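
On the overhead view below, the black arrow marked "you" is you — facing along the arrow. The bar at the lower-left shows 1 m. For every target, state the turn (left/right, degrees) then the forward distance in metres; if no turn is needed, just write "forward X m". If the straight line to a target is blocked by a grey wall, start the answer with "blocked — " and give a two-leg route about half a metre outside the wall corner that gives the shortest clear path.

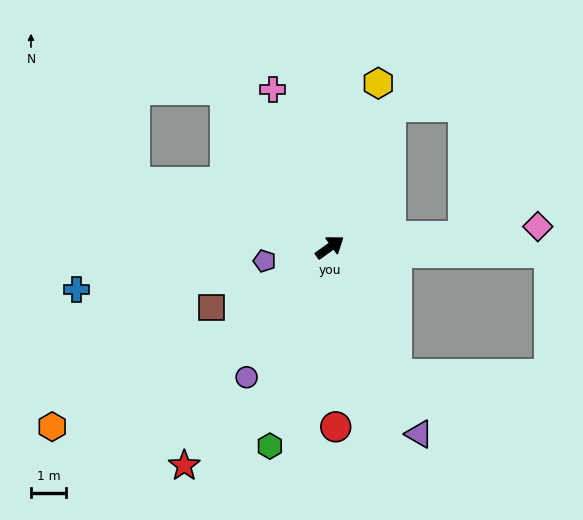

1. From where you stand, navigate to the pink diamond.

turn right 30°, forward 5.9 m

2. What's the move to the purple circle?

turn right 158°, forward 4.4 m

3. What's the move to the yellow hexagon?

turn left 38°, forward 4.8 m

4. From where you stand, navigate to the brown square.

turn left 171°, forward 3.8 m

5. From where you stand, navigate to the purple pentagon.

turn left 156°, forward 1.9 m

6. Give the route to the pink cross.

turn left 74°, forward 4.7 m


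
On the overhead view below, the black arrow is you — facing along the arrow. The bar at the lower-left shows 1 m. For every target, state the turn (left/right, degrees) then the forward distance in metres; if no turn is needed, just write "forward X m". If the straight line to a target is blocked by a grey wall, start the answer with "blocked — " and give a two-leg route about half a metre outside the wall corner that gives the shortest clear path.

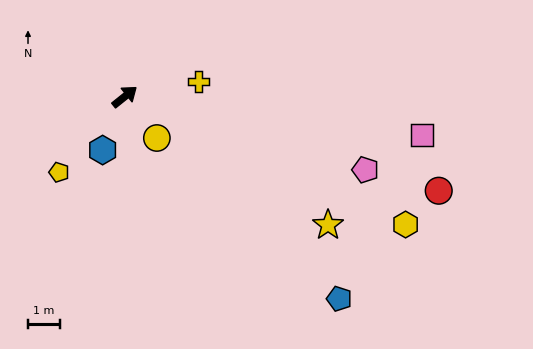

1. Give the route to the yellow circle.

turn right 91°, forward 1.6 m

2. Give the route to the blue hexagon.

turn right 151°, forward 1.8 m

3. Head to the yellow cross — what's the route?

turn right 27°, forward 2.4 m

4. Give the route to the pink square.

turn right 46°, forward 9.4 m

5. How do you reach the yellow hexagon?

turn right 63°, forward 9.7 m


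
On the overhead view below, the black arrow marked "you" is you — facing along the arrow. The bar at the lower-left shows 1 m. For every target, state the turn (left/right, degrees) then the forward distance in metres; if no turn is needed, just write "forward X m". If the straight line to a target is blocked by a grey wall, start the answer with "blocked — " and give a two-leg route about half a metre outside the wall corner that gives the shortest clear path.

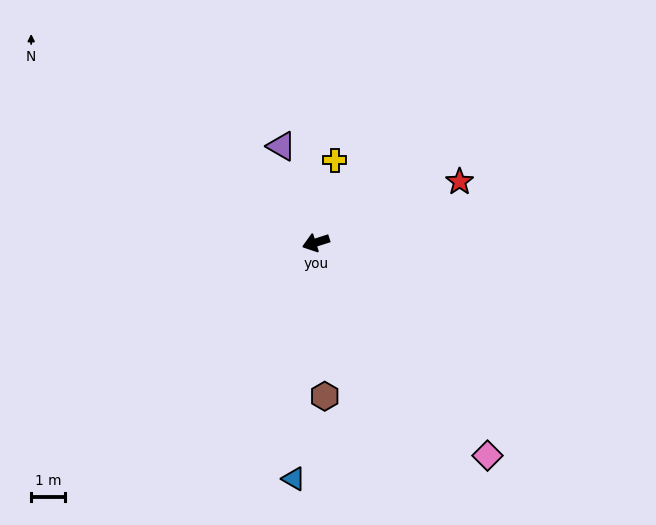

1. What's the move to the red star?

turn right 175°, forward 4.6 m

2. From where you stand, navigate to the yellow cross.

turn right 121°, forward 2.5 m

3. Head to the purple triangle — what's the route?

turn right 88°, forward 3.0 m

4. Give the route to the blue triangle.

turn left 67°, forward 7.1 m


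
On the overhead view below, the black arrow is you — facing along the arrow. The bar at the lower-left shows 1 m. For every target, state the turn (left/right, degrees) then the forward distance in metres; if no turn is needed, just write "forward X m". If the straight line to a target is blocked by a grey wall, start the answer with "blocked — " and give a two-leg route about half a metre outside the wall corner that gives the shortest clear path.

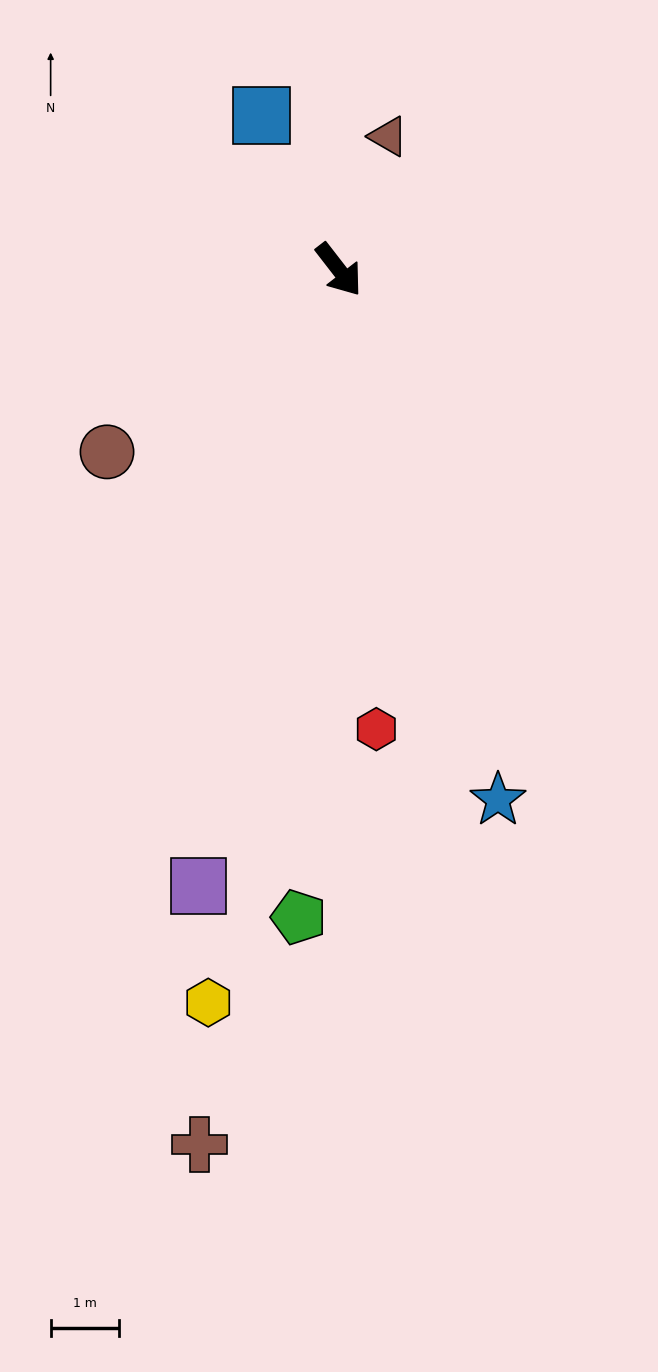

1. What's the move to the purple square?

turn right 51°, forward 9.3 m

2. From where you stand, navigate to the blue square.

turn left 169°, forward 2.5 m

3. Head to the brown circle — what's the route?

turn right 90°, forward 4.3 m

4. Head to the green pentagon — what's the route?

turn right 41°, forward 9.5 m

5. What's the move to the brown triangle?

turn left 122°, forward 2.1 m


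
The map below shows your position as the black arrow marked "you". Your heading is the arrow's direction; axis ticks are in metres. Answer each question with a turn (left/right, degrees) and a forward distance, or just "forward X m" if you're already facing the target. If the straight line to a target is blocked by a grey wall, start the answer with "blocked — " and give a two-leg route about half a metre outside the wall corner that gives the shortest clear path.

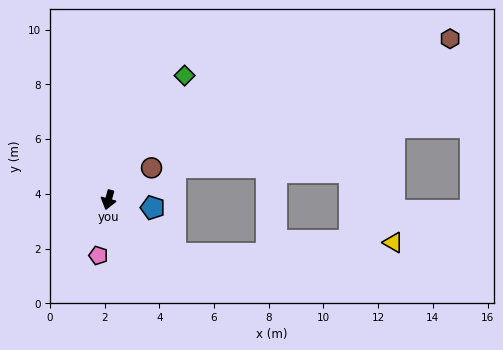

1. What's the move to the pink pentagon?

turn left 5°, forward 2.1 m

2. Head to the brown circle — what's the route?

turn left 142°, forward 2.0 m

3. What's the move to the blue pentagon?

turn left 95°, forward 1.6 m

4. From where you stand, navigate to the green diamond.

turn left 164°, forward 5.3 m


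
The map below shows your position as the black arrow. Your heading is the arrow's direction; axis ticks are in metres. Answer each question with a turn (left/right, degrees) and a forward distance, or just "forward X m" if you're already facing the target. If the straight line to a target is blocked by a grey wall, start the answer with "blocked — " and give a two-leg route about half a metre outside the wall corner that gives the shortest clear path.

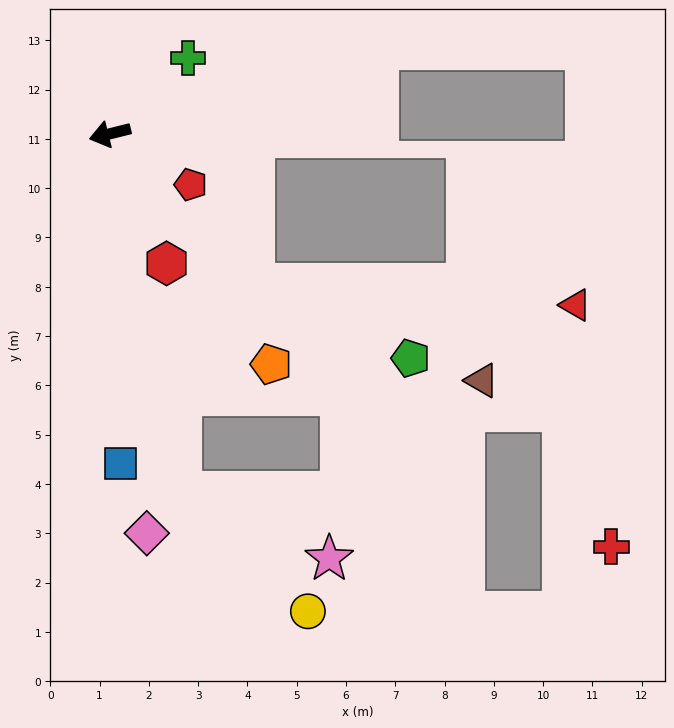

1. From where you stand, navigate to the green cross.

turn right 150°, forward 2.2 m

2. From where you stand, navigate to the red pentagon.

turn left 134°, forward 1.9 m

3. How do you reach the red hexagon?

turn left 100°, forward 2.9 m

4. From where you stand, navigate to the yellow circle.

blocked — turn left 87°, forward 7.4 m, then turn left 36°, forward 3.5 m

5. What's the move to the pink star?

blocked — turn left 87°, forward 7.4 m, then turn left 55°, forward 3.3 m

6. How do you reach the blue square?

turn left 78°, forward 6.7 m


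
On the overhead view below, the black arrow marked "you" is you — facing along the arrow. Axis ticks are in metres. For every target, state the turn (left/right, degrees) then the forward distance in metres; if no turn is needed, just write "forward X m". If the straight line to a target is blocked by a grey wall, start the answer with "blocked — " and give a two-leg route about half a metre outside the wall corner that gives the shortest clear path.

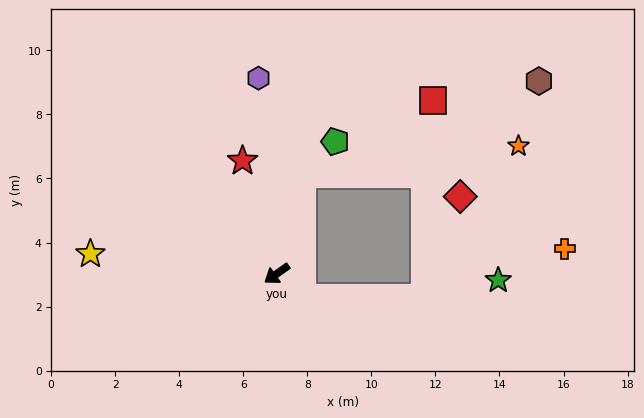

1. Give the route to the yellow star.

turn right 41°, forward 5.9 m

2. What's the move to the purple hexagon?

turn right 120°, forward 6.1 m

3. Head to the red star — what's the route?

turn right 108°, forward 3.7 m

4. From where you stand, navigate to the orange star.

blocked — turn right 140°, forward 3.2 m, then turn right 68°, forward 6.8 m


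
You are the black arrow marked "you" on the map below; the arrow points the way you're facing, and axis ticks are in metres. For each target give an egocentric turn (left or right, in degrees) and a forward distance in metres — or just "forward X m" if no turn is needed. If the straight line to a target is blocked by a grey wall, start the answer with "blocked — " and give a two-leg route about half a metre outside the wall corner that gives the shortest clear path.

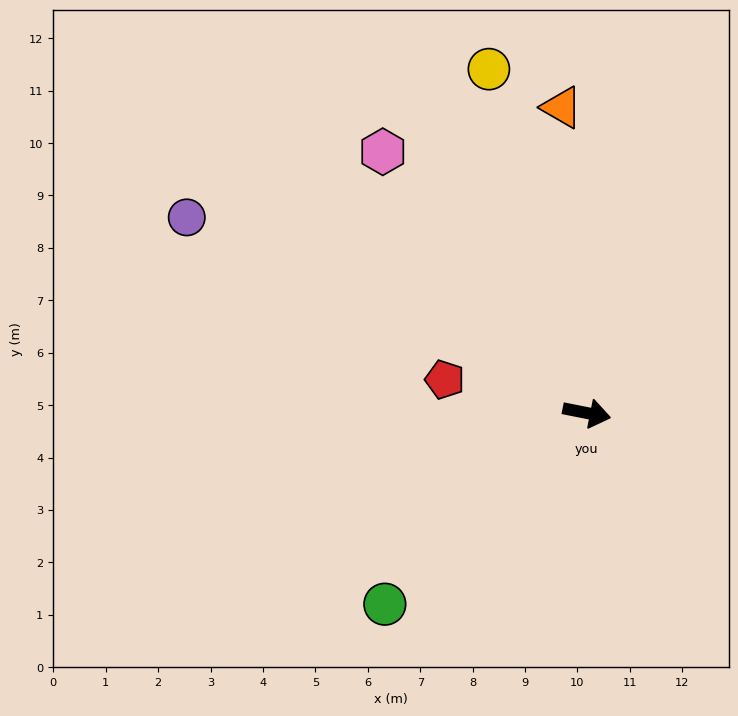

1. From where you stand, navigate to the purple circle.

turn left 165°, forward 8.5 m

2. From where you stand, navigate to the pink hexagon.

turn left 139°, forward 6.3 m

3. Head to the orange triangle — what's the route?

turn left 106°, forward 5.8 m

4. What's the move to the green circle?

turn right 125°, forward 5.3 m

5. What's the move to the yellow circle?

turn left 117°, forward 6.8 m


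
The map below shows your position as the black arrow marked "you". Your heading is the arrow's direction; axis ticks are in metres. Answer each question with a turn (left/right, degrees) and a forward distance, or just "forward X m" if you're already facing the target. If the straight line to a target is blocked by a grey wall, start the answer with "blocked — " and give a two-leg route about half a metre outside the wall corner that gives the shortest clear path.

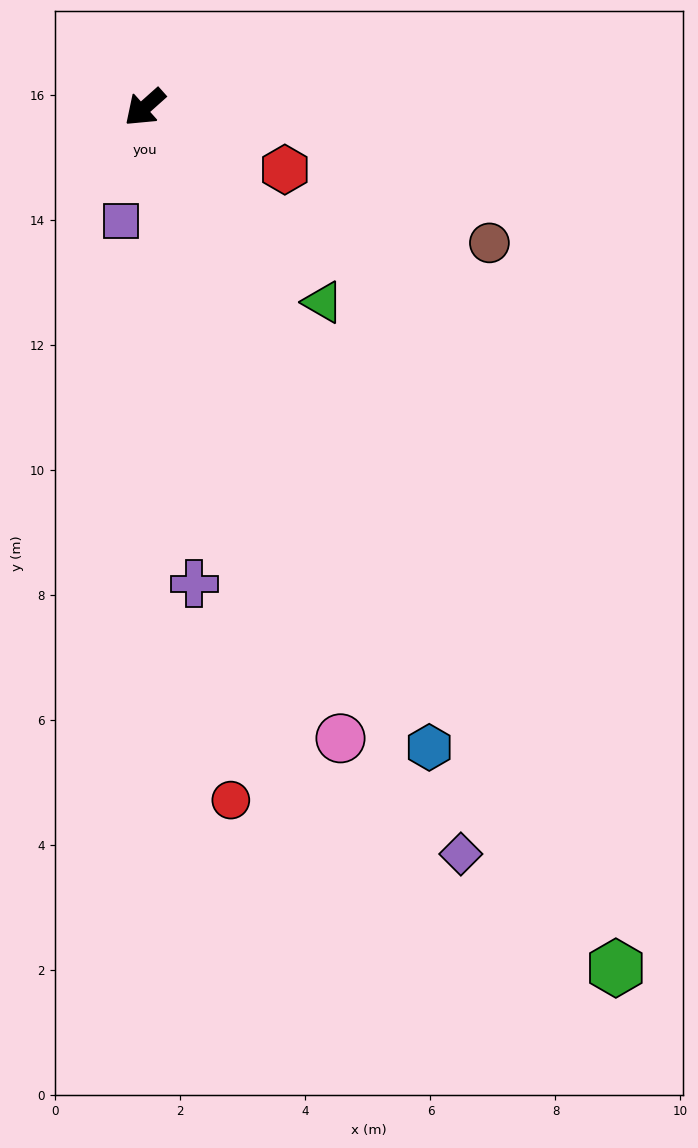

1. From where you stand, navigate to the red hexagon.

turn left 114°, forward 2.5 m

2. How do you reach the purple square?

turn left 36°, forward 1.9 m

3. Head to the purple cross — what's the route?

turn left 54°, forward 7.7 m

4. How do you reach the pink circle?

turn left 65°, forward 10.6 m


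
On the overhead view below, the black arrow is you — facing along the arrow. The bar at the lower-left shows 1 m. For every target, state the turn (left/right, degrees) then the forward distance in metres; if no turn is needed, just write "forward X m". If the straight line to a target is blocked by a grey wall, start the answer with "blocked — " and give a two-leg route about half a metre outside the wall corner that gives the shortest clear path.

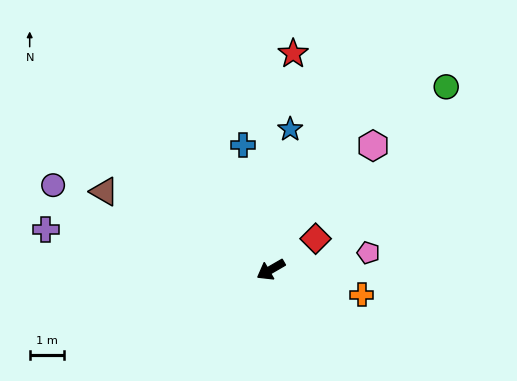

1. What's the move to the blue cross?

turn right 108°, forward 3.7 m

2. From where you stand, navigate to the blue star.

turn right 128°, forward 4.1 m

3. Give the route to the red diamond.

turn right 175°, forward 1.6 m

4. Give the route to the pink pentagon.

turn left 160°, forward 2.9 m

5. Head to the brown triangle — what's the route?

turn right 55°, forward 5.4 m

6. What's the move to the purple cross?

turn right 40°, forward 6.7 m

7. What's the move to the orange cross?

turn left 135°, forward 2.7 m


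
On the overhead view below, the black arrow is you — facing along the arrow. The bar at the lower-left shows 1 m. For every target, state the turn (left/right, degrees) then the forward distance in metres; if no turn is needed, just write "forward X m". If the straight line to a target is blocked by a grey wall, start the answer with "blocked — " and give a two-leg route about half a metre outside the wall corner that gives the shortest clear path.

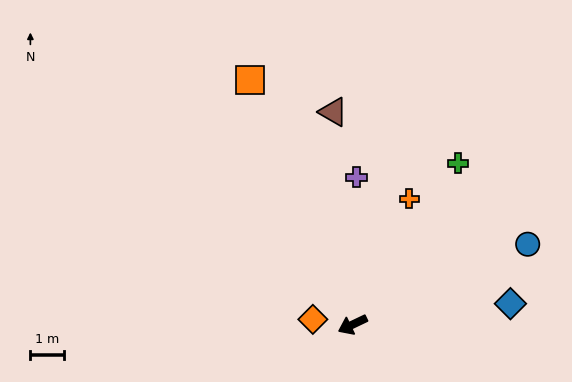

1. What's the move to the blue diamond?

turn left 162°, forward 4.7 m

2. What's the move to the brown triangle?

turn right 110°, forward 6.3 m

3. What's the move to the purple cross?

turn right 117°, forward 4.4 m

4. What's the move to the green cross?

turn right 149°, forward 5.7 m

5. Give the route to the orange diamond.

turn right 33°, forward 1.2 m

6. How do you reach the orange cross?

turn right 140°, forward 4.1 m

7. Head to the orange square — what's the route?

turn right 93°, forward 7.8 m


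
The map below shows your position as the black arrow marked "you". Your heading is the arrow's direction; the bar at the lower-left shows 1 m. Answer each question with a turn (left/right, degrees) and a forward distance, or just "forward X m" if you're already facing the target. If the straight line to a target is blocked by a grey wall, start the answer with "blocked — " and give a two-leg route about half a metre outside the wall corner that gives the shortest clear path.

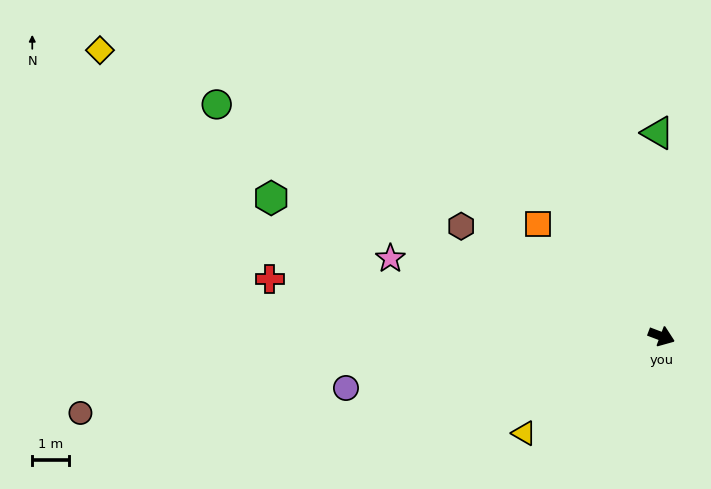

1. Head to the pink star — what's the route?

turn right 175°, forward 7.7 m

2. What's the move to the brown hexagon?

turn left 172°, forward 6.3 m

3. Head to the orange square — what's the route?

turn left 158°, forward 4.6 m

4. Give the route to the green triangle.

turn left 112°, forward 5.6 m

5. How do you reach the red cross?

turn right 168°, forward 10.9 m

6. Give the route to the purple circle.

turn right 150°, forward 8.8 m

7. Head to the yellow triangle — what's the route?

turn right 124°, forward 4.6 m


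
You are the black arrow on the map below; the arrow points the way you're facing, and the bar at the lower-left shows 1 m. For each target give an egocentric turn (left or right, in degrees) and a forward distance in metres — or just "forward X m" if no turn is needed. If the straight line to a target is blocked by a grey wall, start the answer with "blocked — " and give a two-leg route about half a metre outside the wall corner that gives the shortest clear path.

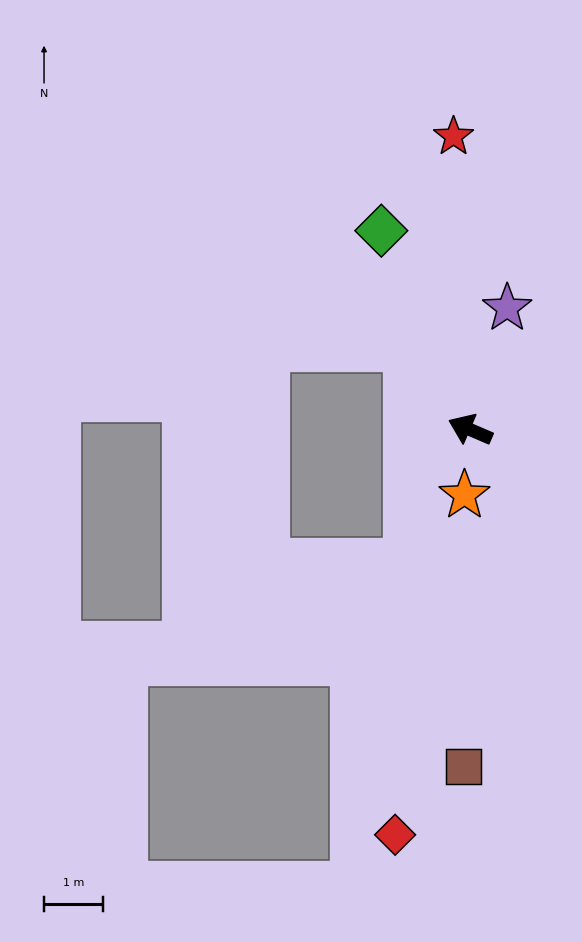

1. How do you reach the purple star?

turn right 84°, forward 2.2 m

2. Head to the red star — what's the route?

turn right 63°, forward 5.0 m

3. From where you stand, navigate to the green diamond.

turn right 43°, forward 3.7 m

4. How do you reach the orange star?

turn left 108°, forward 1.1 m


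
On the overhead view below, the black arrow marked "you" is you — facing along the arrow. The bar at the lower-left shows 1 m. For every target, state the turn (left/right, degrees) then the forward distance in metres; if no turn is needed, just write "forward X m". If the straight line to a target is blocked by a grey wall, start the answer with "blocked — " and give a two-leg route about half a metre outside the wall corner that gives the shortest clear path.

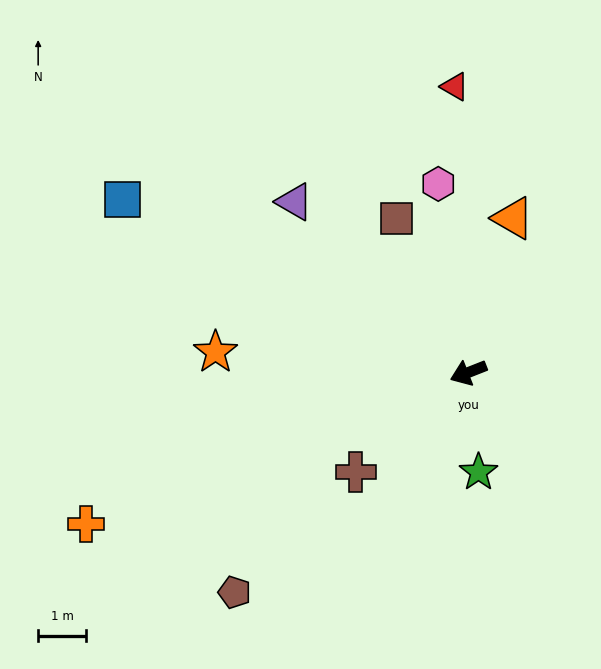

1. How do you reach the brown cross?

turn left 20°, forward 3.1 m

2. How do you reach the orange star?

turn right 26°, forward 5.3 m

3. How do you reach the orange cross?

forward 8.6 m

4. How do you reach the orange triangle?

turn right 128°, forward 3.4 m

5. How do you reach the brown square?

turn right 87°, forward 3.6 m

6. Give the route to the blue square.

turn right 48°, forward 8.1 m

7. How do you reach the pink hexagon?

turn right 102°, forward 4.0 m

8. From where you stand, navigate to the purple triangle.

turn right 66°, forward 5.1 m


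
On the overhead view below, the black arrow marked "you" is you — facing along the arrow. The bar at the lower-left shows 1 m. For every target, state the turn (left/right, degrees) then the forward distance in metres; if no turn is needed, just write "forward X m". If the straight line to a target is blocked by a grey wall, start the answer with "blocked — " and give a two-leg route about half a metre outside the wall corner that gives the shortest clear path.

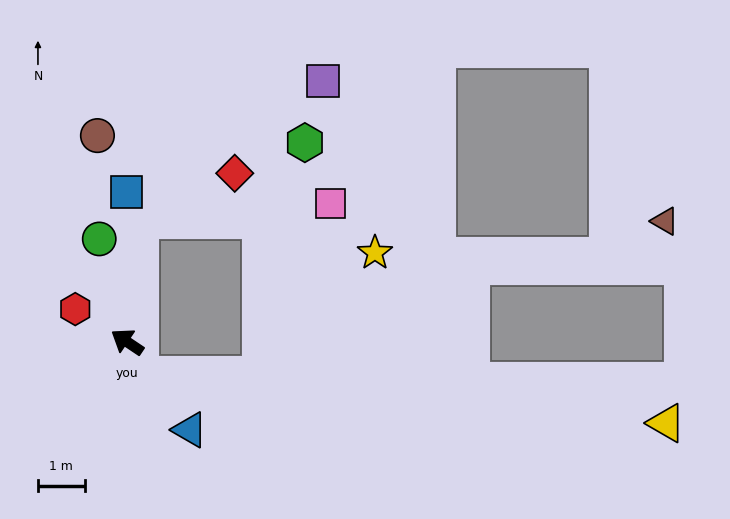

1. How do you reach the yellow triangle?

blocked — turn left 142°, forward 0.8 m, then turn left 67°, forward 11.3 m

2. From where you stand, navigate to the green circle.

turn right 41°, forward 2.3 m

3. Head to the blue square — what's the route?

turn right 56°, forward 3.2 m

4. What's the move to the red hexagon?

forward 1.3 m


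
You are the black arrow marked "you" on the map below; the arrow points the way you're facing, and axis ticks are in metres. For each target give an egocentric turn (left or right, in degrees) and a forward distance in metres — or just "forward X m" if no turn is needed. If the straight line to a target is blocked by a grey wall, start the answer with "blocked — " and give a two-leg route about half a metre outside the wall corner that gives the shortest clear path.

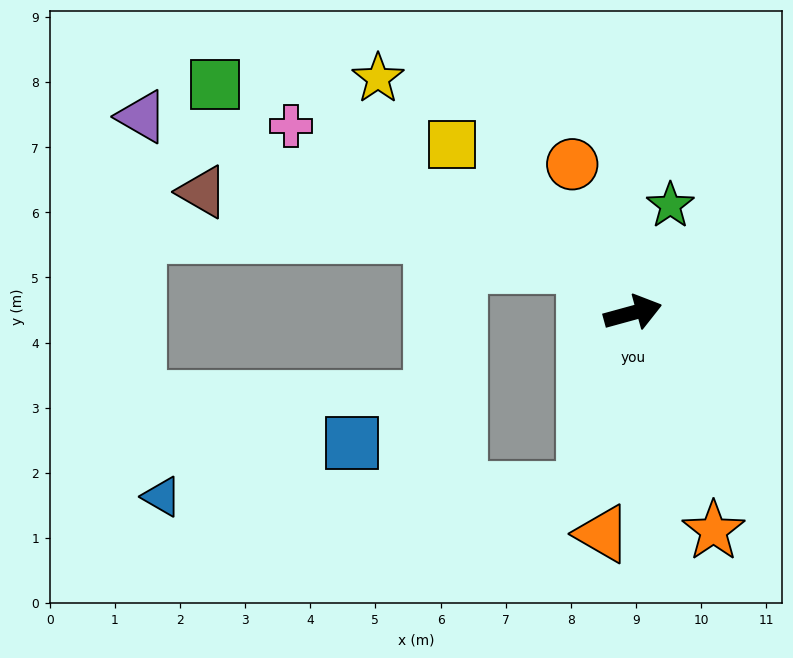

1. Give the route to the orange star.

turn right 85°, forward 3.6 m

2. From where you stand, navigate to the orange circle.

turn left 97°, forward 2.5 m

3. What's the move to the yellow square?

turn left 122°, forward 3.8 m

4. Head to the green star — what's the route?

turn left 55°, forward 1.7 m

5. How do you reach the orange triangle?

turn right 113°, forward 3.4 m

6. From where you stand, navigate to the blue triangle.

blocked — turn right 121°, forward 2.8 m, then turn right 73°, forward 6.5 m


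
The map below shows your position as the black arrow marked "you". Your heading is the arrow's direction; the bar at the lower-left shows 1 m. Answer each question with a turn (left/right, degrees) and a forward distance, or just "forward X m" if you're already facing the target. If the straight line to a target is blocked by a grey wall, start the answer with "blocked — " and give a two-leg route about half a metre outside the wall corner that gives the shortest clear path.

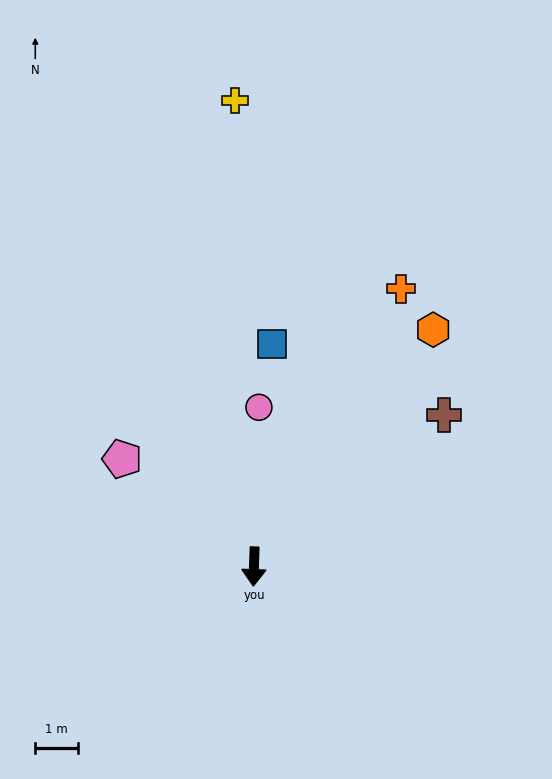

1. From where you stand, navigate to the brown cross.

turn left 130°, forward 5.6 m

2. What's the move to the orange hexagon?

turn left 145°, forward 6.9 m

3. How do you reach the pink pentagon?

turn right 127°, forward 3.9 m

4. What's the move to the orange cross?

turn left 154°, forward 7.3 m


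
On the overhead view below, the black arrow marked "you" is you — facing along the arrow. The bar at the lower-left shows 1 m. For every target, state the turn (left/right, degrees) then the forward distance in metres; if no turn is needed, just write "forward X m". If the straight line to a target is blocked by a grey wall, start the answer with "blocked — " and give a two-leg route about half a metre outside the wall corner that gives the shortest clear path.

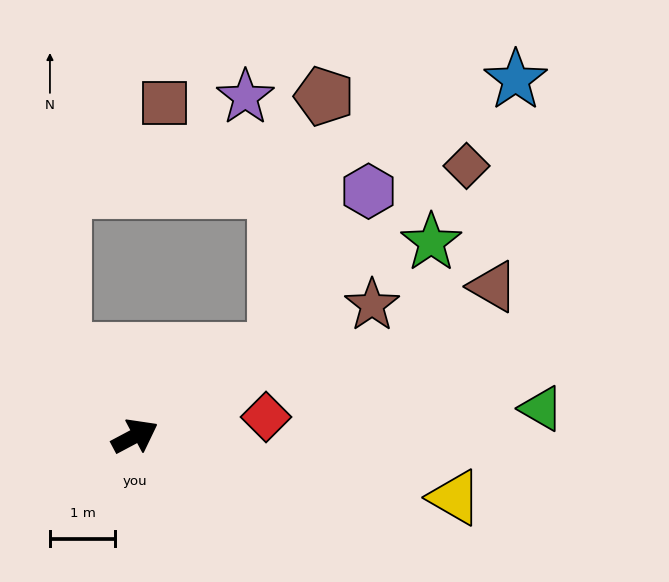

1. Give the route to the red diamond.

turn right 20°, forward 2.0 m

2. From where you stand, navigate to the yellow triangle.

turn right 39°, forward 5.0 m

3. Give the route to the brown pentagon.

blocked — turn left 3°, forward 2.5 m, then turn left 48°, forward 4.0 m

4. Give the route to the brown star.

forward 4.1 m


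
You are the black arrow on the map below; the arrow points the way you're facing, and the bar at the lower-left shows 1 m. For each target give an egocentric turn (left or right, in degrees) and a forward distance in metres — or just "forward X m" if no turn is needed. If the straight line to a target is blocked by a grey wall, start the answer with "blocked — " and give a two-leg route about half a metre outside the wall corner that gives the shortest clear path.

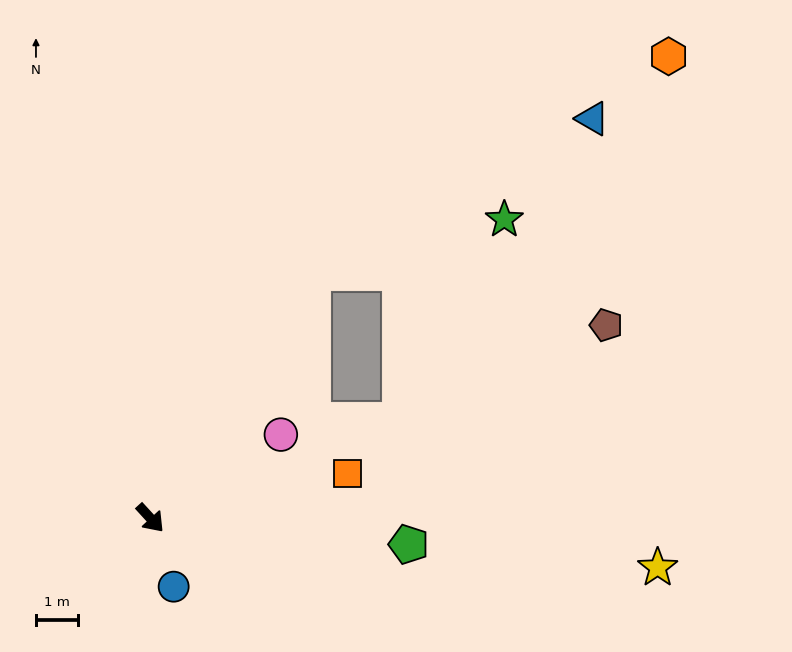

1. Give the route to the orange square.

turn left 60°, forward 4.8 m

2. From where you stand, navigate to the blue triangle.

blocked — turn left 104°, forward 7.0 m, then turn right 28°, forward 7.6 m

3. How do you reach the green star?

blocked — turn left 104°, forward 7.0 m, then turn right 41°, forward 4.7 m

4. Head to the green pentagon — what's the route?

turn left 42°, forward 6.2 m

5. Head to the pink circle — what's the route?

turn left 80°, forward 3.7 m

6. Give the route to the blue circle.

turn right 24°, forward 1.7 m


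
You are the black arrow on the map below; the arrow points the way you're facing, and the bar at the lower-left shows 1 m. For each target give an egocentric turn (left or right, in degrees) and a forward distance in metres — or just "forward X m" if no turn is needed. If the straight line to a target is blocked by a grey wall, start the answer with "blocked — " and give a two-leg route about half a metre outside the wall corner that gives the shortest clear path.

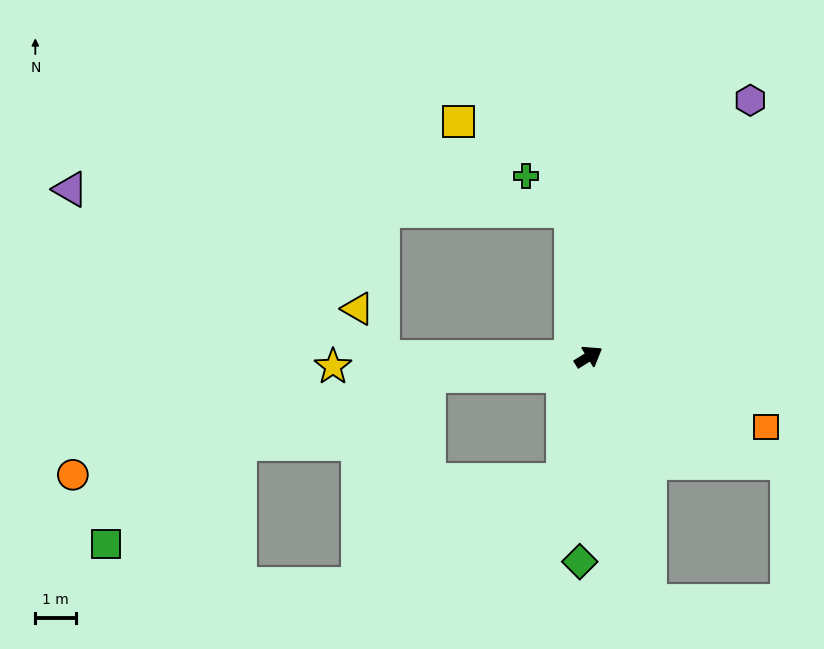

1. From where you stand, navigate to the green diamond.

turn right 124°, forward 5.1 m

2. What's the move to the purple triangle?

blocked — turn left 148°, forward 5.1 m, then turn right 28°, forward 8.8 m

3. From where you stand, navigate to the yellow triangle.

blocked — turn left 148°, forward 5.1 m, then turn right 62°, forward 1.4 m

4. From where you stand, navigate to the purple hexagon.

turn left 26°, forward 7.5 m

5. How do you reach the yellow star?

turn left 150°, forward 6.3 m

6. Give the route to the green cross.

blocked — turn left 65°, forward 3.6 m, then turn left 45°, forward 1.4 m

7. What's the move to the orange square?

turn right 53°, forward 4.7 m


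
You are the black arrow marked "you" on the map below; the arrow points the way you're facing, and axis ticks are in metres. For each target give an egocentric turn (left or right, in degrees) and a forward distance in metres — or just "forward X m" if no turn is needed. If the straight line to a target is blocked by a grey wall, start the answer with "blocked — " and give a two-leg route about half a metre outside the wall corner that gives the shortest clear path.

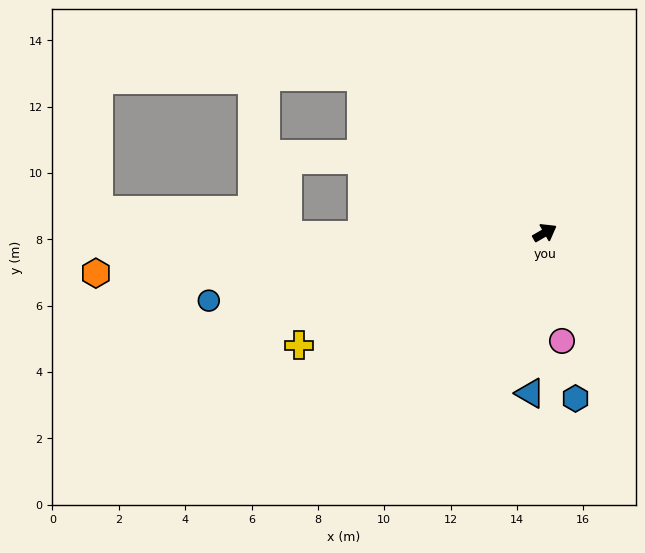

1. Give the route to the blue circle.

turn left 161°, forward 10.3 m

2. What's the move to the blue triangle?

turn right 125°, forward 4.9 m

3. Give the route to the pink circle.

turn right 111°, forward 3.3 m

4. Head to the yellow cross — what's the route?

turn left 175°, forward 8.1 m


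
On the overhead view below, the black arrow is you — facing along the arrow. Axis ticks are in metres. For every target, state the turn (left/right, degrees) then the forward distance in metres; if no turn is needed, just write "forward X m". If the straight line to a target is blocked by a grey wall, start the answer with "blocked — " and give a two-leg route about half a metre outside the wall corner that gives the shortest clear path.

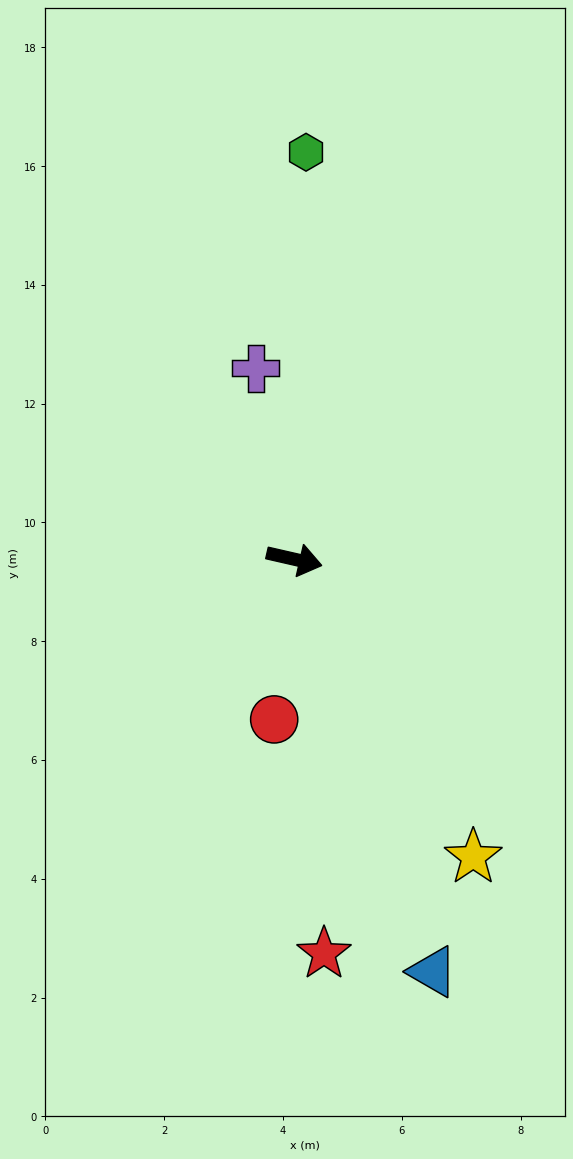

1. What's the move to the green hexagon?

turn left 101°, forward 6.9 m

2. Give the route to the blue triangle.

turn right 59°, forward 7.3 m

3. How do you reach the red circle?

turn right 84°, forward 2.7 m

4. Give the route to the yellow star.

turn right 46°, forward 5.8 m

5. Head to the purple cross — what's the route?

turn left 114°, forward 3.3 m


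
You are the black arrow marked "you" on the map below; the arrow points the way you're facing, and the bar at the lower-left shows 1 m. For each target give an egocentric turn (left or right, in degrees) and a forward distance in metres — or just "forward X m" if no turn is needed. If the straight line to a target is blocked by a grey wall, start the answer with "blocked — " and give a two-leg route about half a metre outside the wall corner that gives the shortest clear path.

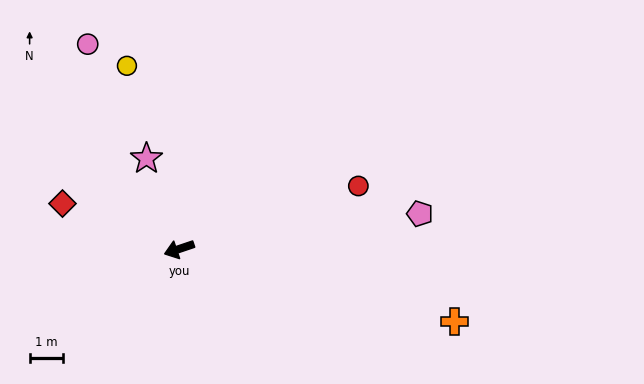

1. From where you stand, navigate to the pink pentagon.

turn left 170°, forward 7.2 m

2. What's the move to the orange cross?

turn left 147°, forward 8.4 m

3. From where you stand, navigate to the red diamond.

turn right 40°, forward 3.7 m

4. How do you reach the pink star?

turn right 89°, forward 2.8 m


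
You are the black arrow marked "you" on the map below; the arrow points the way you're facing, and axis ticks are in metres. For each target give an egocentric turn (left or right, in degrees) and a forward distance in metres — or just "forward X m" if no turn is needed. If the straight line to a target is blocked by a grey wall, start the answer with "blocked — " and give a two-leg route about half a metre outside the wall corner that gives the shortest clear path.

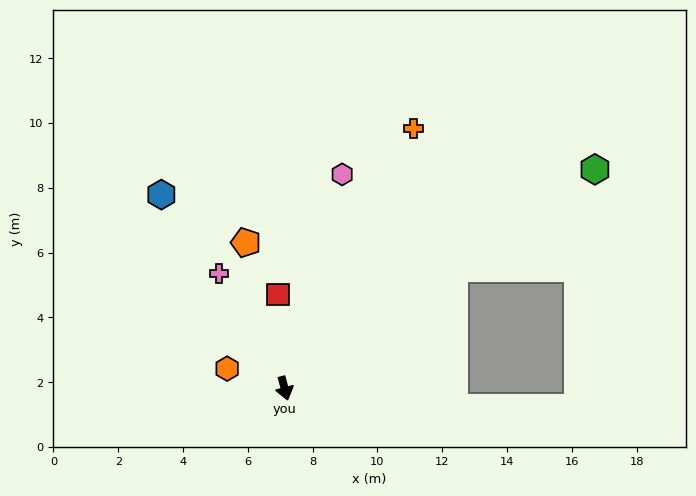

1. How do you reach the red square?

turn left 169°, forward 2.9 m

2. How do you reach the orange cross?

turn left 139°, forward 9.0 m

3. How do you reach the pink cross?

turn right 165°, forward 4.1 m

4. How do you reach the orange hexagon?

turn right 124°, forward 1.9 m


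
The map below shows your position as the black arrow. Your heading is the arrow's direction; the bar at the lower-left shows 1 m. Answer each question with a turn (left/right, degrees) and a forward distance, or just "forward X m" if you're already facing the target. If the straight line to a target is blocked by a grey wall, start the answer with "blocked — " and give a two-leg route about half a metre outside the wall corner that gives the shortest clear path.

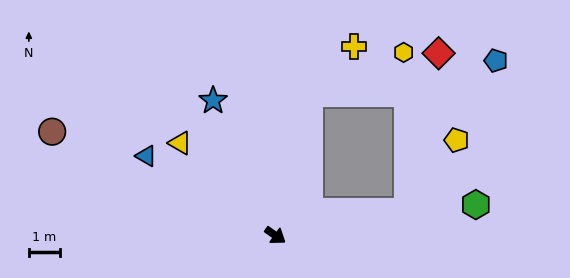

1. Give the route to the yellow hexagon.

blocked — turn left 111°, forward 4.6 m, then turn right 52°, forward 3.3 m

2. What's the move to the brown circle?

turn right 170°, forward 7.9 m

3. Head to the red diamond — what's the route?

blocked — turn left 46°, forward 4.3 m, then turn left 68°, forward 5.1 m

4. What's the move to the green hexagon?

turn left 44°, forward 6.5 m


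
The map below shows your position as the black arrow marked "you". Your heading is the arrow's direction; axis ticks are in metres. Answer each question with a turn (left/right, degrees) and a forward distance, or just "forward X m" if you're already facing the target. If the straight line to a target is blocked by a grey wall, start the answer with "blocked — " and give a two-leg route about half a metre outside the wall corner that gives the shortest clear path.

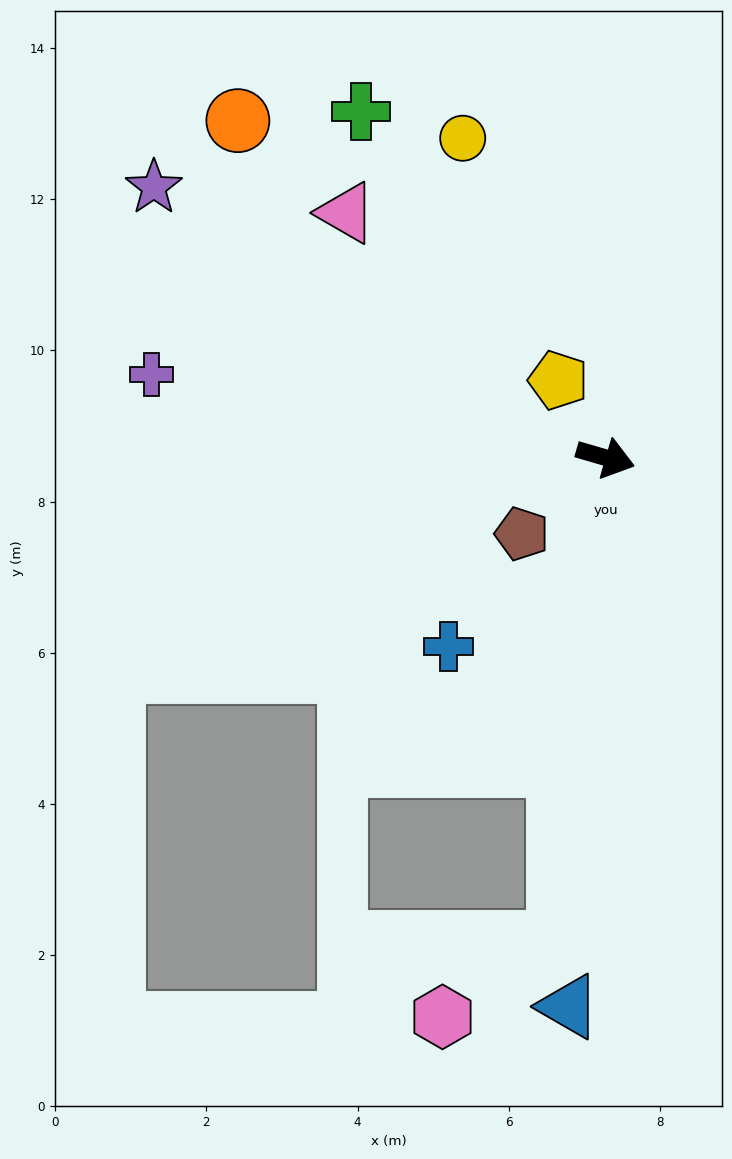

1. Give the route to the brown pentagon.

turn right 121°, forward 1.5 m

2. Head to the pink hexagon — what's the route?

blocked — turn right 79°, forward 6.5 m, then turn right 53°, forward 1.8 m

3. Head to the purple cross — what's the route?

turn right 174°, forward 6.1 m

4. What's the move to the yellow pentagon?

turn left 138°, forward 1.2 m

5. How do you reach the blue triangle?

turn right 78°, forward 7.3 m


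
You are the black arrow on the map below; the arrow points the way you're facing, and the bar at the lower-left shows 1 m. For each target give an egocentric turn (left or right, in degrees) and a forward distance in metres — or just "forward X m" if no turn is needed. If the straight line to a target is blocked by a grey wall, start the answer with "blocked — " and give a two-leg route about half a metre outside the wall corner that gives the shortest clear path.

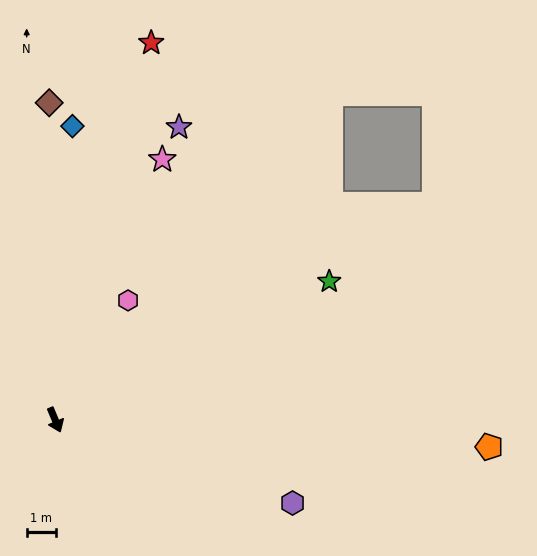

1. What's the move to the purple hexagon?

turn left 48°, forward 8.6 m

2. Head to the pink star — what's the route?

turn left 135°, forward 9.7 m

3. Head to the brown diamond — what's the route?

turn left 158°, forward 10.9 m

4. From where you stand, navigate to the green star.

turn left 94°, forward 10.6 m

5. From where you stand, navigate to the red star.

turn left 143°, forward 13.4 m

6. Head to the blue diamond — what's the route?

turn left 154°, forward 10.1 m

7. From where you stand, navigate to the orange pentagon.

turn left 64°, forward 15.0 m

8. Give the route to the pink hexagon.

turn left 126°, forward 4.8 m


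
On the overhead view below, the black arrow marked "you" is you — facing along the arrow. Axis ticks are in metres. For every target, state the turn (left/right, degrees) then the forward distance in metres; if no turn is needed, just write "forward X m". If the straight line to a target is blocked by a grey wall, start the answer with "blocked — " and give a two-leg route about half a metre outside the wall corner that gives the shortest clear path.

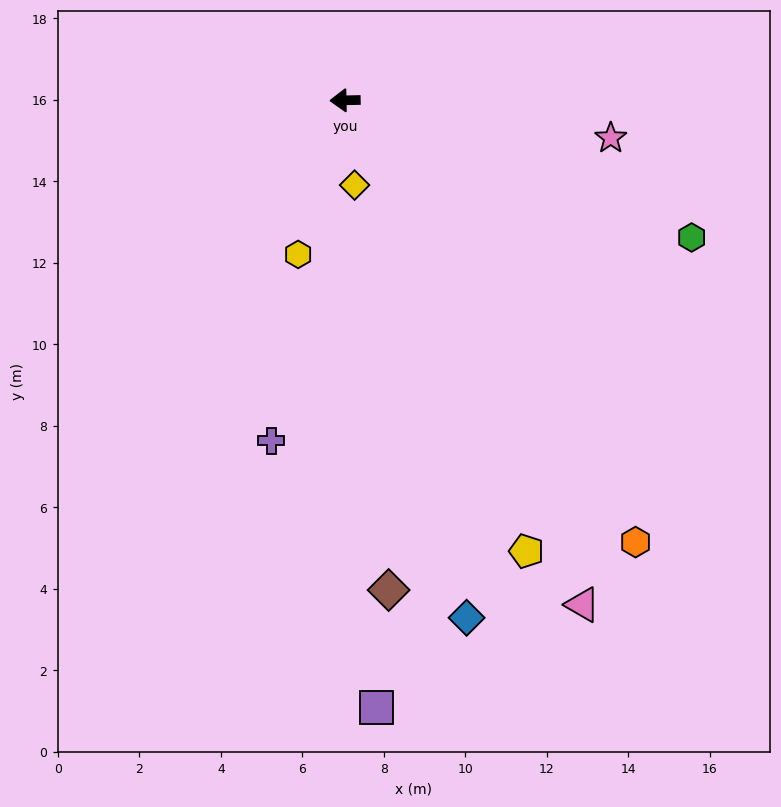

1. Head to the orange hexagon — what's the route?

turn left 122°, forward 13.0 m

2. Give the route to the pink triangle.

turn left 114°, forward 13.7 m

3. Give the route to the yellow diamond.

turn left 95°, forward 2.1 m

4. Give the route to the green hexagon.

turn left 157°, forward 9.1 m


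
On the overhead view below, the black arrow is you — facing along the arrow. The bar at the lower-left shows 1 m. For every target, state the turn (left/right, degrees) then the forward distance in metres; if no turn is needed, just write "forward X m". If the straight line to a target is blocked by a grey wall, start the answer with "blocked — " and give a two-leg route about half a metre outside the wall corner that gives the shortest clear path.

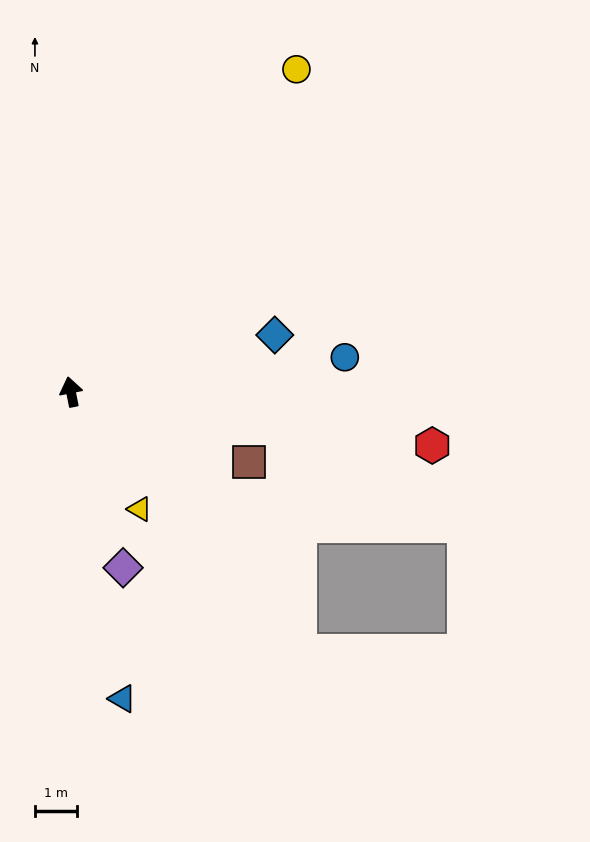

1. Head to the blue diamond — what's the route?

turn right 86°, forward 5.1 m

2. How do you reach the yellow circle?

turn right 46°, forward 9.5 m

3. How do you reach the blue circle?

turn right 94°, forward 6.6 m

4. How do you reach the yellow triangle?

turn right 161°, forward 3.3 m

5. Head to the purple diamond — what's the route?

turn right 175°, forward 4.4 m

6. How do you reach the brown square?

turn right 123°, forward 4.6 m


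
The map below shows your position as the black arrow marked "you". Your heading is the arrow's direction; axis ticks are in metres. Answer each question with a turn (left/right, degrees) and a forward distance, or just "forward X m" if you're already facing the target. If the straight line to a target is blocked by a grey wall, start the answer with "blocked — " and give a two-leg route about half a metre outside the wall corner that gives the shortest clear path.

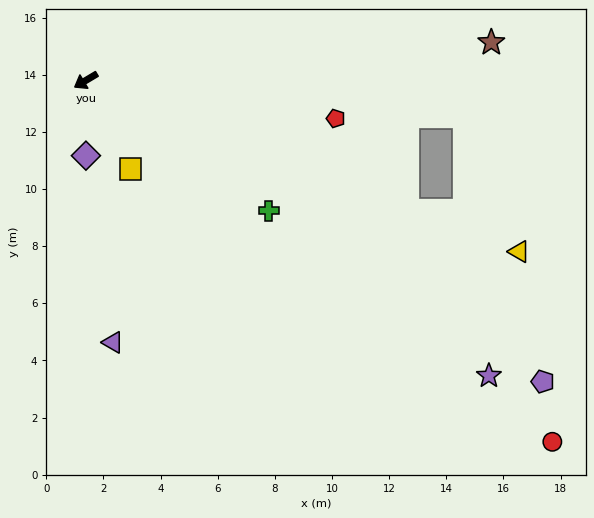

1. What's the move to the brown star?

turn left 155°, forward 14.3 m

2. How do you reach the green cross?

turn left 114°, forward 7.9 m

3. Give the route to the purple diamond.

turn left 59°, forward 2.6 m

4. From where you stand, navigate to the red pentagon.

turn left 141°, forward 8.8 m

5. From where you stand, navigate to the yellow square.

turn left 86°, forward 3.5 m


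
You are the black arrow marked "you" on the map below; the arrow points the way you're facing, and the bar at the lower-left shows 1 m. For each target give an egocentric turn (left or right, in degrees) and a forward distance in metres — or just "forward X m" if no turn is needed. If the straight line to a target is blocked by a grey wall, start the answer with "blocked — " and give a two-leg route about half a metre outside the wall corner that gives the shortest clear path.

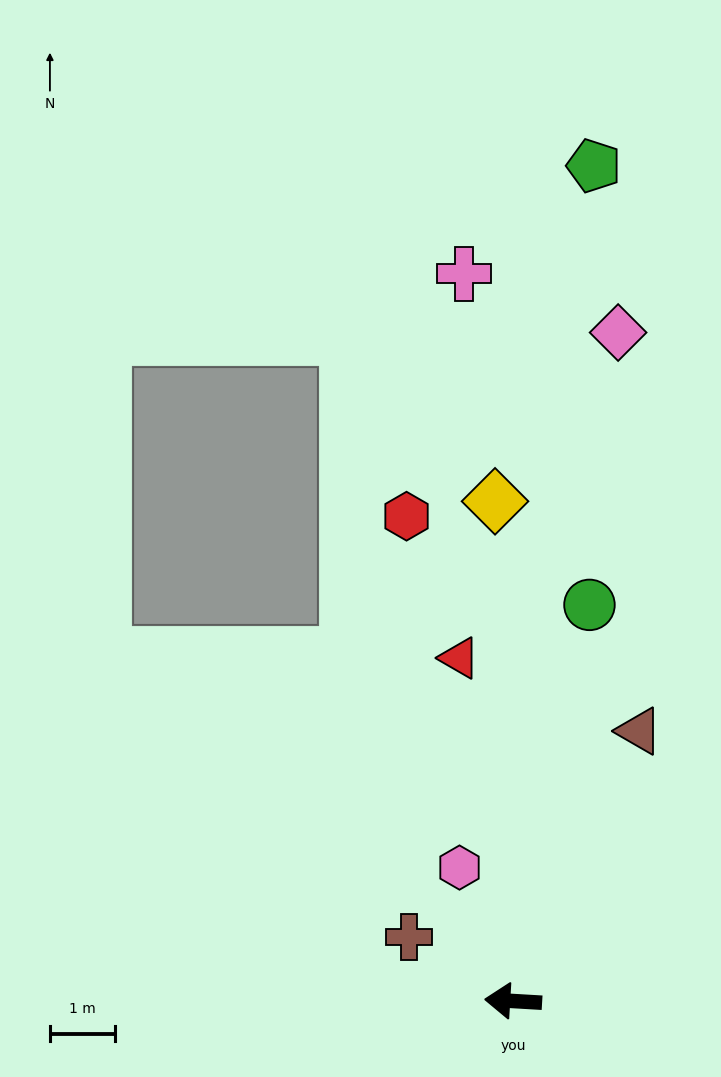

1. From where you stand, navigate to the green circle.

turn right 98°, forward 6.2 m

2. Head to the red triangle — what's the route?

turn right 78°, forward 5.4 m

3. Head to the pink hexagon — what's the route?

turn right 65°, forward 2.2 m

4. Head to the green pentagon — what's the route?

turn right 92°, forward 13.0 m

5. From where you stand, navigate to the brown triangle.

turn right 112°, forward 4.6 m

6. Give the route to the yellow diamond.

turn right 85°, forward 7.7 m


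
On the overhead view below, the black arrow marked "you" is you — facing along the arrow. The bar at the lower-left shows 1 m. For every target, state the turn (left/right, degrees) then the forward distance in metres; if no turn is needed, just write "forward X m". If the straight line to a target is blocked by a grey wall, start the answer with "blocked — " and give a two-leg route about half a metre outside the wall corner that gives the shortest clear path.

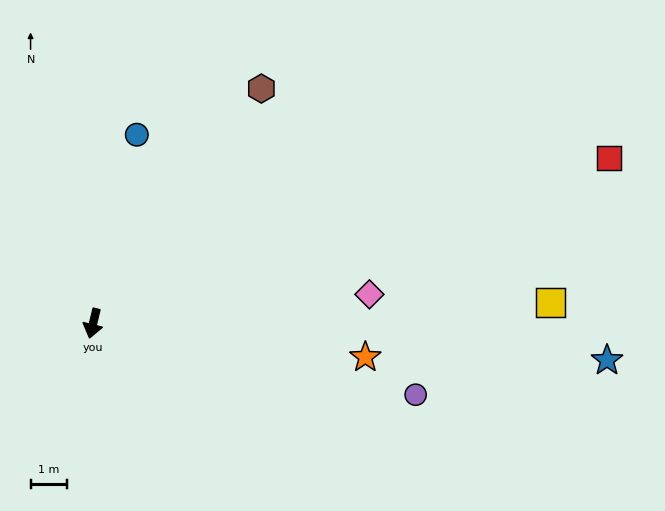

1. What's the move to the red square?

turn left 121°, forward 15.0 m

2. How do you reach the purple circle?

turn left 91°, forward 9.2 m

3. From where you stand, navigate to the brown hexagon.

turn left 158°, forward 8.0 m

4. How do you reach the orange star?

turn left 97°, forward 7.6 m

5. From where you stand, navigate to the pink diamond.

turn left 110°, forward 7.7 m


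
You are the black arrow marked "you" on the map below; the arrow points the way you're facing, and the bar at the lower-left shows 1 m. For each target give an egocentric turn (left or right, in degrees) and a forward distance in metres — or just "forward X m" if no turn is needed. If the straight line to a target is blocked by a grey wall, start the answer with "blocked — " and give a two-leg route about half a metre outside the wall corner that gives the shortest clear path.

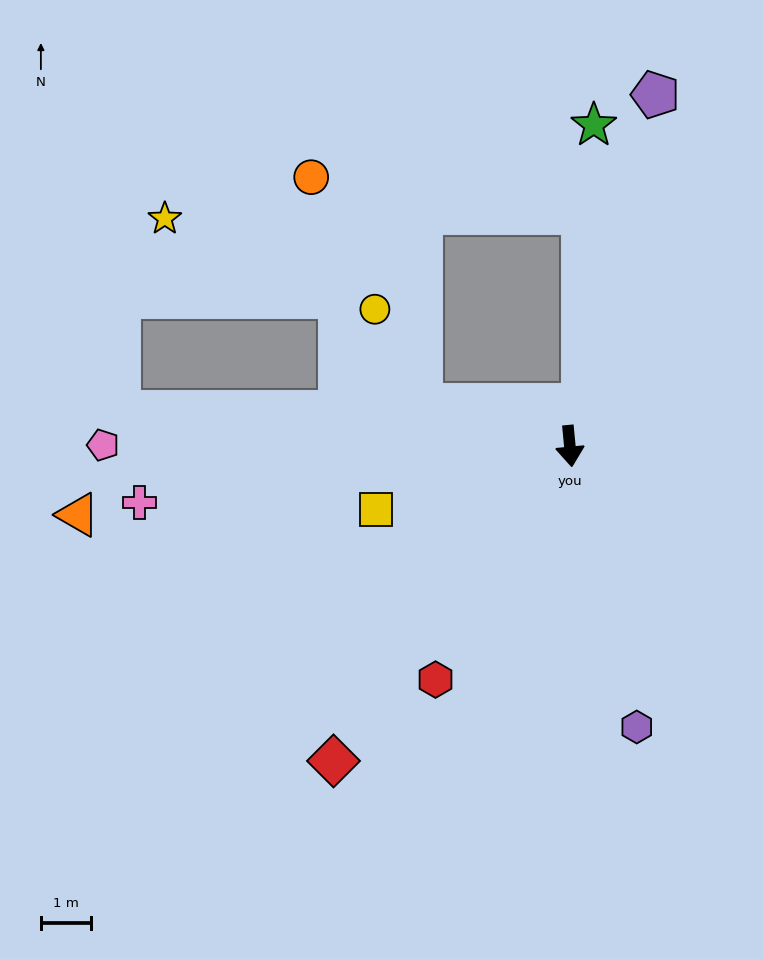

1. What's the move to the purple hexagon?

turn left 8°, forward 5.7 m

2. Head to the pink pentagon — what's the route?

turn right 96°, forward 9.3 m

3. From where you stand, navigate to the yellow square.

turn right 77°, forward 4.1 m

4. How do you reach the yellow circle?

blocked — turn right 111°, forward 3.1 m, then turn right 48°, forward 2.1 m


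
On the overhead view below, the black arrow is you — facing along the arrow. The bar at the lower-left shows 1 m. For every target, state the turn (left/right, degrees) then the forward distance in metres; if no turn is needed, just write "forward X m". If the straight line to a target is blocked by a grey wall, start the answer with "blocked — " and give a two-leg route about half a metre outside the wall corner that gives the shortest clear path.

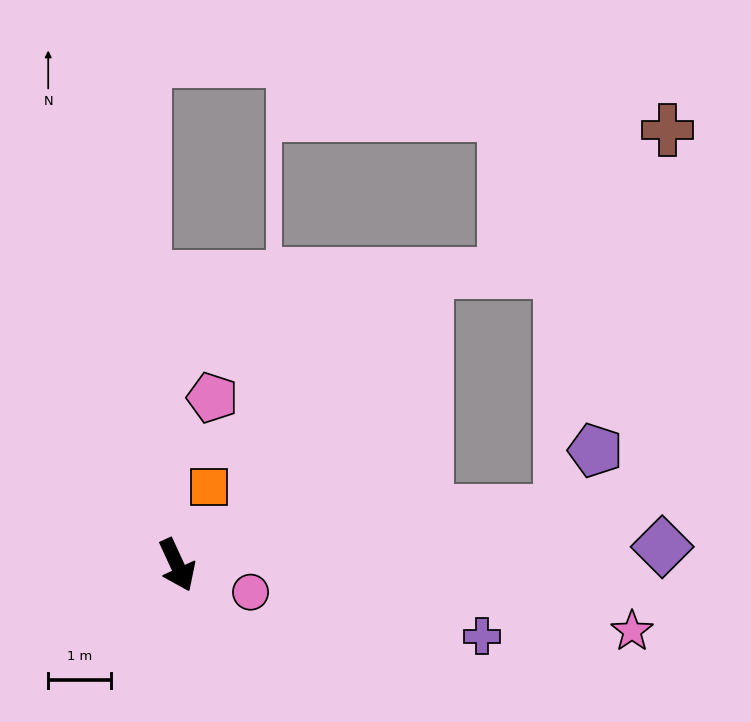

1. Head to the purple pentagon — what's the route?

blocked — turn left 73°, forward 6.1 m, then turn left 53°, forward 1.1 m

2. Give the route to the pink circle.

turn left 45°, forward 1.2 m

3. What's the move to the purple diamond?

turn left 67°, forward 7.7 m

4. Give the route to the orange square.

turn left 133°, forward 1.3 m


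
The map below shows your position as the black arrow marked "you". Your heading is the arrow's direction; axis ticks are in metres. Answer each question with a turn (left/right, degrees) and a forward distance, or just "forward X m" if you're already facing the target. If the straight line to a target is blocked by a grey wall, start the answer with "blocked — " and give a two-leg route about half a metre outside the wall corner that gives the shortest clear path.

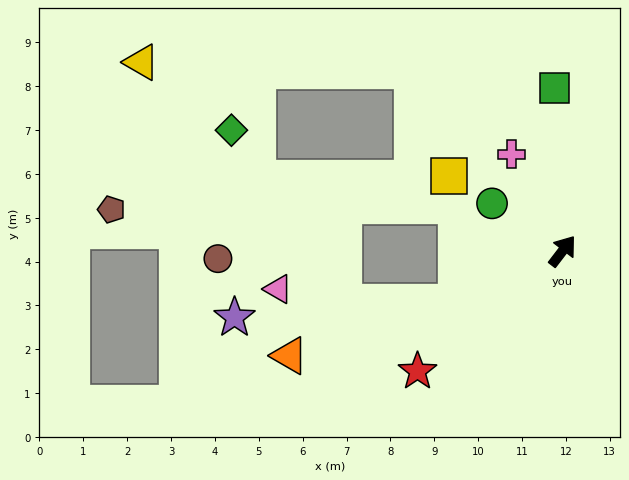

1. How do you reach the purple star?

blocked — turn left 154°, forward 2.7 m, then turn right 23°, forward 5.1 m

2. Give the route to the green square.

turn left 40°, forward 3.7 m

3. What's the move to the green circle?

turn left 93°, forward 1.9 m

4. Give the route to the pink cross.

turn left 65°, forward 2.5 m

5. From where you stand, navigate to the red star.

turn left 167°, forward 4.3 m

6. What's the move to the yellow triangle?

blocked — turn left 77°, forward 5.3 m, then turn left 49°, forward 6.2 m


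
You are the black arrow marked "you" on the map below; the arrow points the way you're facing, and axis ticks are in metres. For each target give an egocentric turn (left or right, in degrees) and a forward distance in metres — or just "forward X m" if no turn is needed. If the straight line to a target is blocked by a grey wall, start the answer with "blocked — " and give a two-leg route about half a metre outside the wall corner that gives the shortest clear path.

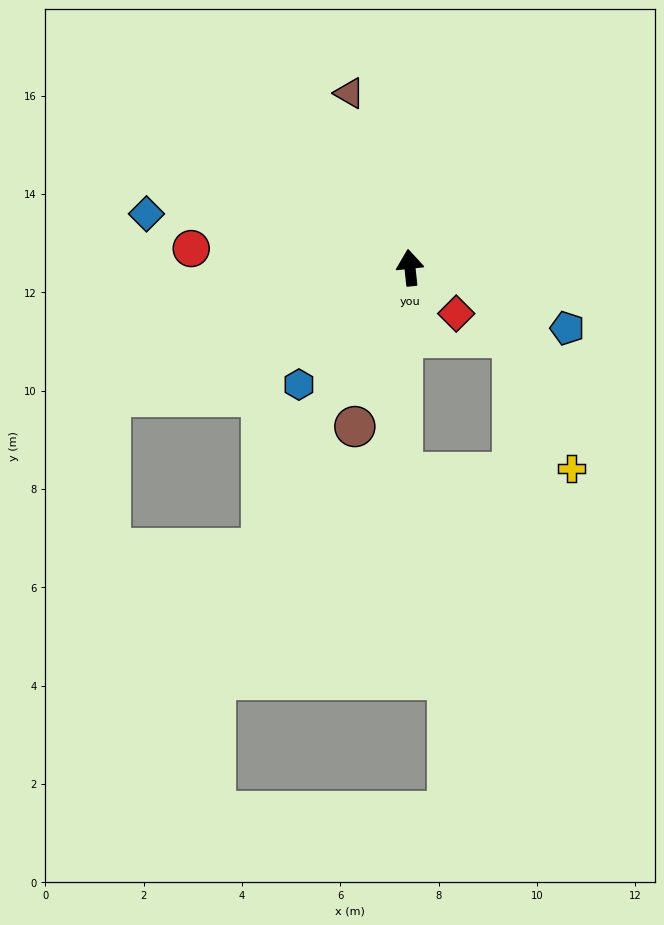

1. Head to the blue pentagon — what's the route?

turn right 117°, forward 3.4 m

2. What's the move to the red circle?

turn left 79°, forward 4.5 m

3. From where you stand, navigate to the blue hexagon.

turn left 130°, forward 3.3 m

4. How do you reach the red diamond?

turn right 141°, forward 1.3 m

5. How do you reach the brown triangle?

turn left 13°, forward 3.8 m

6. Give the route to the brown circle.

turn left 155°, forward 3.4 m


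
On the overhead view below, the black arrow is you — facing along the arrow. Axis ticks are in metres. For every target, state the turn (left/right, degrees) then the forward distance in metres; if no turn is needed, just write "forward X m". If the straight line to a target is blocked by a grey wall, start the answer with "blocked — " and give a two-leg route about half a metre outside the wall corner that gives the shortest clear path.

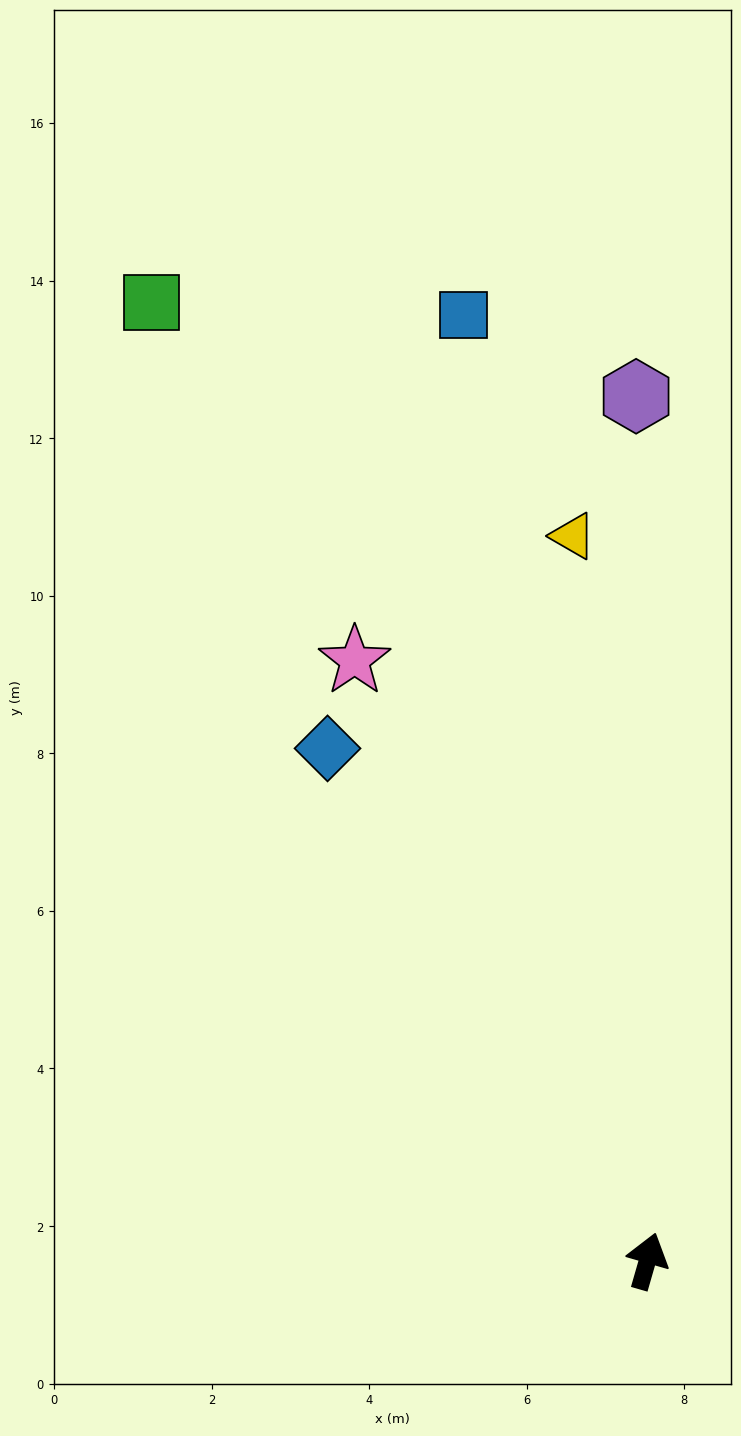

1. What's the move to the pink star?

turn left 42°, forward 8.5 m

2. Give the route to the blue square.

turn left 27°, forward 12.2 m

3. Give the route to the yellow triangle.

turn left 22°, forward 9.3 m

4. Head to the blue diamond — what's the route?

turn left 48°, forward 7.7 m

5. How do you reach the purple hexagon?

turn left 17°, forward 11.0 m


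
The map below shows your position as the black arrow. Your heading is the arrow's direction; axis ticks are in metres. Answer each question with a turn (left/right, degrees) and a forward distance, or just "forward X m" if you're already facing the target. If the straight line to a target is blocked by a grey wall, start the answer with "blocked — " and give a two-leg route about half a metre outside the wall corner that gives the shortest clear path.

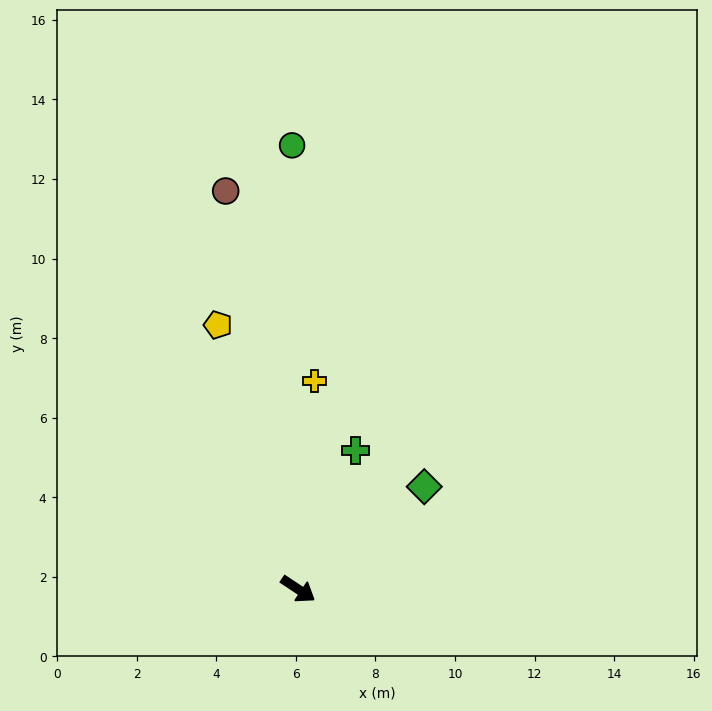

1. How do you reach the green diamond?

turn left 73°, forward 4.1 m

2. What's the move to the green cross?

turn left 101°, forward 3.8 m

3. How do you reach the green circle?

turn left 124°, forward 11.2 m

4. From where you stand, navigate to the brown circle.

turn left 134°, forward 10.2 m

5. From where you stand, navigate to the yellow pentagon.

turn left 140°, forward 6.9 m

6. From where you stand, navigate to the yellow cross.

turn left 119°, forward 5.3 m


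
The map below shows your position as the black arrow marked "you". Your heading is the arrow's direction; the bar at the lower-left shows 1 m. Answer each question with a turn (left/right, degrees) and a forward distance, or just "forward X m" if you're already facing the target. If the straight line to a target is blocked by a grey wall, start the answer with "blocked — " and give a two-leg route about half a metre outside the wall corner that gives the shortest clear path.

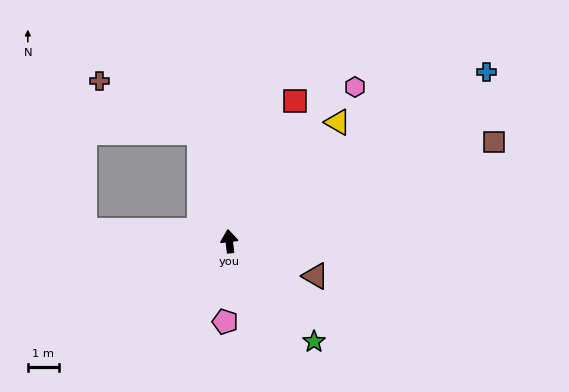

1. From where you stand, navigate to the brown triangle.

turn right 119°, forward 3.0 m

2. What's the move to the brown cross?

blocked — turn left 8°, forward 3.7 m, then turn left 49°, forward 3.6 m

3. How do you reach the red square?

turn right 32°, forward 5.0 m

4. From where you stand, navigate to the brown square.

turn right 76°, forward 9.1 m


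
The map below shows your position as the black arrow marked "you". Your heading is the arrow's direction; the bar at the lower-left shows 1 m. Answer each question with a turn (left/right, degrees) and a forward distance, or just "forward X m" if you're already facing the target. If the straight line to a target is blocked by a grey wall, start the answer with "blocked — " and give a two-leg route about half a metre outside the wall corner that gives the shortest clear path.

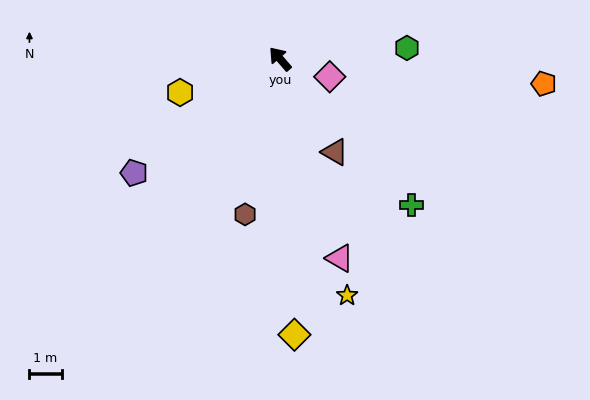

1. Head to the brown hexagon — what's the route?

turn left 126°, forward 4.9 m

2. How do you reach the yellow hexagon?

turn left 68°, forward 3.3 m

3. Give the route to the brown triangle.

turn left 170°, forward 3.4 m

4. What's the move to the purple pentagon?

turn left 87°, forward 5.7 m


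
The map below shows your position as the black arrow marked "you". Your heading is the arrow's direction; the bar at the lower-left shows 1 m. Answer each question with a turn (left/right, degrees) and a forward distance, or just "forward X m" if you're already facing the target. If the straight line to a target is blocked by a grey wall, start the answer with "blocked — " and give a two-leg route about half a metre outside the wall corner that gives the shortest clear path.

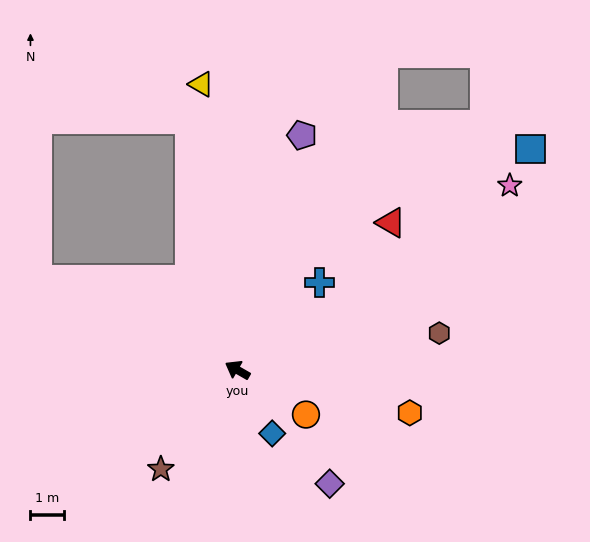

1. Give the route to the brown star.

turn left 82°, forward 3.7 m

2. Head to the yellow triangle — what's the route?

turn right 53°, forward 8.5 m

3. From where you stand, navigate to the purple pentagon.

turn right 76°, forward 7.2 m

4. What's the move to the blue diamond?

turn left 149°, forward 2.1 m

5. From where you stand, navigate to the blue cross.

turn right 103°, forward 3.5 m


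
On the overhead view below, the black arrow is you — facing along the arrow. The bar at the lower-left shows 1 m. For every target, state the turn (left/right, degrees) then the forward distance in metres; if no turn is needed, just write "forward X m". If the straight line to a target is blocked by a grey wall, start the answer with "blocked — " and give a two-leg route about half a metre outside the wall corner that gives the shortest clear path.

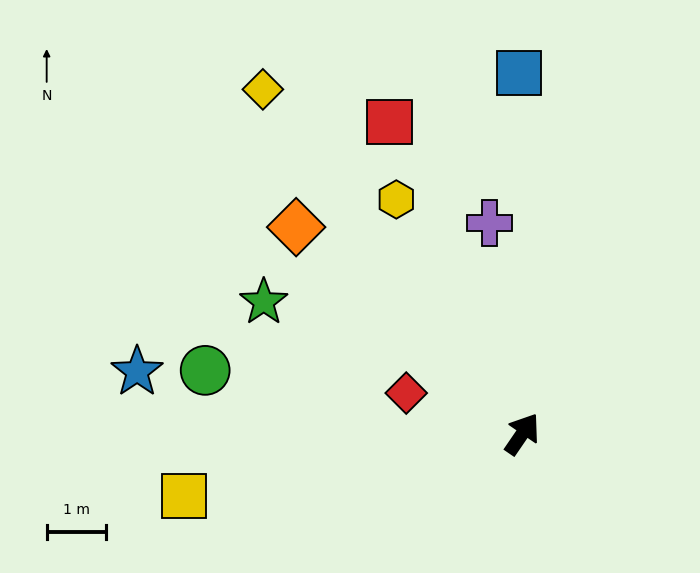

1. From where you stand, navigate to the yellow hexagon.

turn left 63°, forward 4.5 m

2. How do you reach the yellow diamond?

turn left 71°, forward 7.3 m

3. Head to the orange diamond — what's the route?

turn left 82°, forward 5.2 m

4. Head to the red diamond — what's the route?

turn left 105°, forward 2.1 m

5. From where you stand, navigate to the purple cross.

turn left 43°, forward 3.6 m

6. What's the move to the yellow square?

turn left 135°, forward 5.8 m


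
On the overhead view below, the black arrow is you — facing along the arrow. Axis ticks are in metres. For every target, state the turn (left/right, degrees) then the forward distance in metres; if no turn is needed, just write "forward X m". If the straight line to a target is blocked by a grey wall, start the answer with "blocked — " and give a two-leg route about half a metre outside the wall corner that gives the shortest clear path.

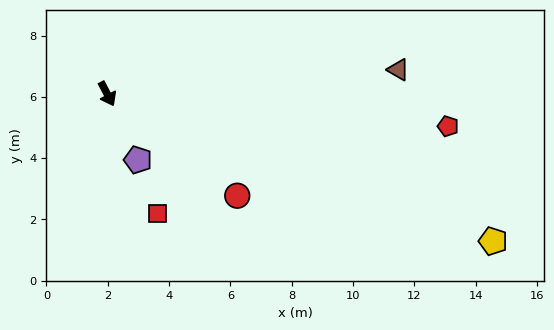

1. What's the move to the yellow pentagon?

turn left 41°, forward 13.5 m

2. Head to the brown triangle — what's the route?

turn left 67°, forward 9.5 m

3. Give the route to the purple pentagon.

turn right 3°, forward 2.4 m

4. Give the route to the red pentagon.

turn left 57°, forward 11.2 m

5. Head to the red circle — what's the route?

turn left 24°, forward 5.4 m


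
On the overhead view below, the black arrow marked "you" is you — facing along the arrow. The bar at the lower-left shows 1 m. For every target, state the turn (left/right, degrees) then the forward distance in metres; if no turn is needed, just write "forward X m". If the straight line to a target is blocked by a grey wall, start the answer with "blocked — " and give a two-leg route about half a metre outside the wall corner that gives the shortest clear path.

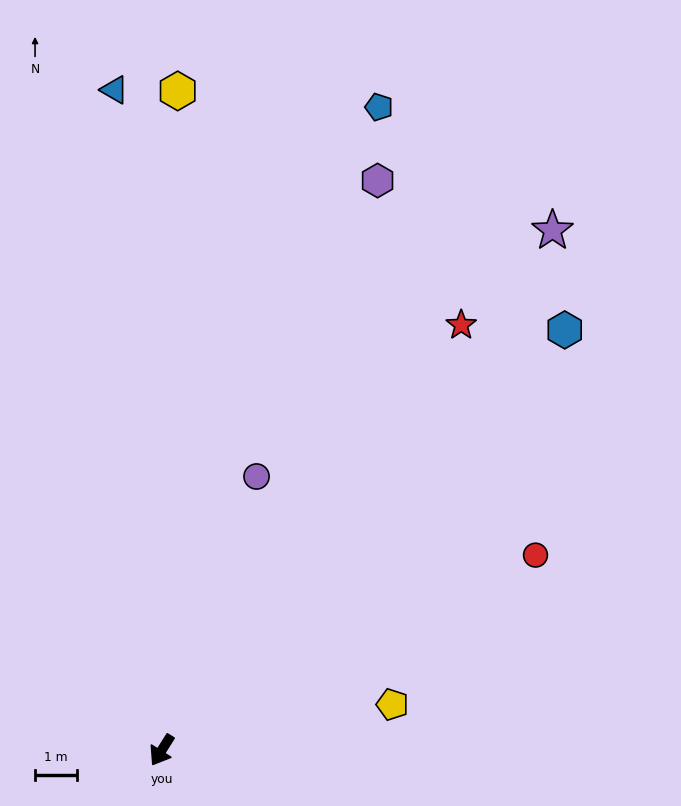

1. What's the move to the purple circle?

turn right 167°, forward 6.9 m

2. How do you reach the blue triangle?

turn right 144°, forward 15.7 m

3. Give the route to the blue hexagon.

turn left 168°, forward 13.8 m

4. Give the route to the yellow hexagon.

turn right 149°, forward 15.7 m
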